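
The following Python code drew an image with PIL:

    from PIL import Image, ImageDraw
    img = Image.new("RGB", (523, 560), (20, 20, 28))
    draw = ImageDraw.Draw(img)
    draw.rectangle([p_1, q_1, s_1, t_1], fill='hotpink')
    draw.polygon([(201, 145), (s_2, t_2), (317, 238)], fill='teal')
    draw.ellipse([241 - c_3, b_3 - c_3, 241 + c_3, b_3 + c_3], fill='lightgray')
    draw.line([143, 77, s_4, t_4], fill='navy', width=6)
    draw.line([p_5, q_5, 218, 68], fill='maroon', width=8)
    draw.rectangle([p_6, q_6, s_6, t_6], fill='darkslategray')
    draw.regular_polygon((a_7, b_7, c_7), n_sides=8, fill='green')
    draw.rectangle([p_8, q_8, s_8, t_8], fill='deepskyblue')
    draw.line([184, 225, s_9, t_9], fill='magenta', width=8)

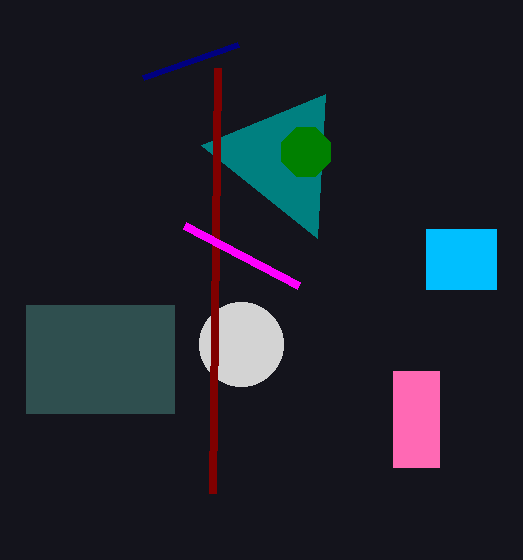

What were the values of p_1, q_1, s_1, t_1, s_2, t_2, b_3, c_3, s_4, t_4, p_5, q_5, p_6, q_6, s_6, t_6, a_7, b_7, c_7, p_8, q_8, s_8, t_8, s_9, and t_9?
p_1 = 393, q_1 = 371, s_1 = 439, t_1 = 467, s_2 = 325, t_2 = 94, b_3 = 344, c_3 = 42, s_4 = 238, t_4 = 44, p_5 = 213, q_5 = 493, p_6 = 26, q_6 = 305, s_6 = 174, t_6 = 413, a_7 = 306, b_7 = 152, c_7 = 26, p_8 = 426, q_8 = 229, s_8 = 496, t_8 = 289, s_9 = 298, t_9 = 285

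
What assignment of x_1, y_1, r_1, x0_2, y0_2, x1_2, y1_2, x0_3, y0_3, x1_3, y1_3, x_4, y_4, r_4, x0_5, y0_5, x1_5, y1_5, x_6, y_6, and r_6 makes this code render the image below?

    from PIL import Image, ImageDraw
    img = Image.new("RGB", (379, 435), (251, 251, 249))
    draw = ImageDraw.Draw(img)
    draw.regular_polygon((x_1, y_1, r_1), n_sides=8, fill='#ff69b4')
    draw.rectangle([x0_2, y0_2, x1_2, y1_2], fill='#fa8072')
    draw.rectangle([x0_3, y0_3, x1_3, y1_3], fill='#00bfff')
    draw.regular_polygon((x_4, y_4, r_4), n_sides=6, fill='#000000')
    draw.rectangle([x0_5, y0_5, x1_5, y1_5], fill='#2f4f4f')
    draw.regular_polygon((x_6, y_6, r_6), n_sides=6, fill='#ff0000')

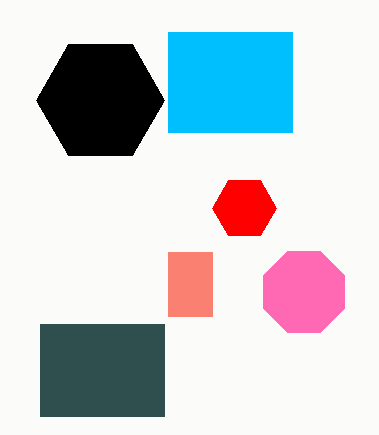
x_1 = 304; y_1 = 292; r_1 = 44; x0_2 = 168; y0_2 = 252; x1_2 = 212; y1_2 = 316; x0_3 = 168; y0_3 = 32; x1_3 = 292; y1_3 = 132; x_4 = 100; y_4 = 100; r_4 = 64; x0_5 = 40; y0_5 = 324; x1_5 = 164; y1_5 = 416; x_6 = 244; y_6 = 208; r_6 = 32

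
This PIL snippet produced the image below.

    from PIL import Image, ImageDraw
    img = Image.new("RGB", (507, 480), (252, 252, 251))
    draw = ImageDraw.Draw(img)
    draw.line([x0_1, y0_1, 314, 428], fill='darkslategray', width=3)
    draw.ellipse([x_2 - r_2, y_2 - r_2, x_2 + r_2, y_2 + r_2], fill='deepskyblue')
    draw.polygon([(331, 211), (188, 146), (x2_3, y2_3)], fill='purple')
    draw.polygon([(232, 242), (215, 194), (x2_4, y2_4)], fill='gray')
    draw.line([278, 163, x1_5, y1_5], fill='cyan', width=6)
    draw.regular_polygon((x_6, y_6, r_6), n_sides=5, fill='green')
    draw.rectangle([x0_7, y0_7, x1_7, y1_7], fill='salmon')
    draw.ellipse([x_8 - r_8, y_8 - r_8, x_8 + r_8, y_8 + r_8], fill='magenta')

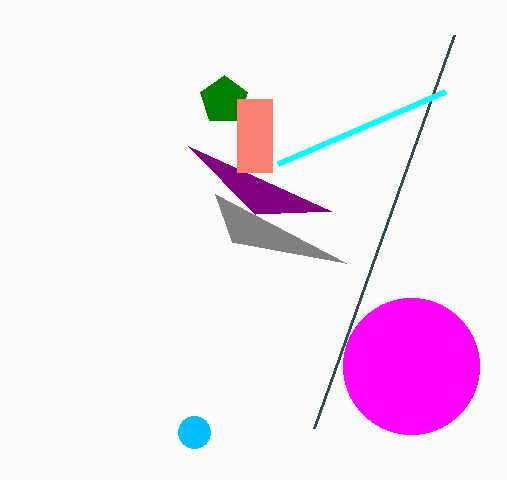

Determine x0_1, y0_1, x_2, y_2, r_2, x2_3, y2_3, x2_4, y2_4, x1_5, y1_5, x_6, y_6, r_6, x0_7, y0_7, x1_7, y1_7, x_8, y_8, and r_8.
x0_1 = 454
y0_1 = 35
x_2 = 194
y_2 = 432
r_2 = 16
x2_3 = 255
y2_3 = 214
x2_4 = 346
y2_4 = 263
x1_5 = 445
y1_5 = 91
x_6 = 224
y_6 = 100
r_6 = 25
x0_7 = 237
y0_7 = 99
x1_7 = 272
y1_7 = 172
x_8 = 411
y_8 = 366
r_8 = 68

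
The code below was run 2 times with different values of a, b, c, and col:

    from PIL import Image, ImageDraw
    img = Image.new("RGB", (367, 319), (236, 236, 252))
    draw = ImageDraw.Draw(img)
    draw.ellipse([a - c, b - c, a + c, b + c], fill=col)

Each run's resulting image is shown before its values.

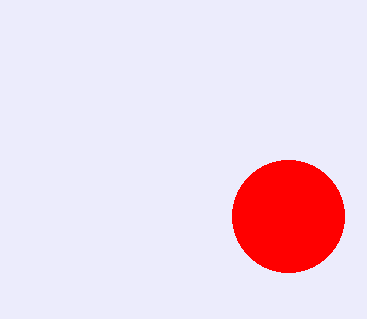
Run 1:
a = 288, b = 216, c = 56, col = 'red'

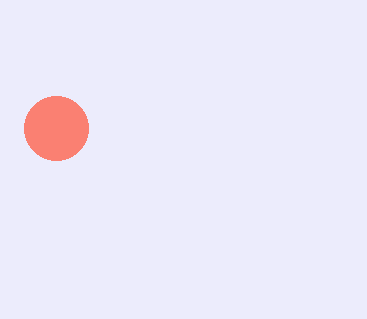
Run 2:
a = 56
b = 128
c = 32
col = 'salmon'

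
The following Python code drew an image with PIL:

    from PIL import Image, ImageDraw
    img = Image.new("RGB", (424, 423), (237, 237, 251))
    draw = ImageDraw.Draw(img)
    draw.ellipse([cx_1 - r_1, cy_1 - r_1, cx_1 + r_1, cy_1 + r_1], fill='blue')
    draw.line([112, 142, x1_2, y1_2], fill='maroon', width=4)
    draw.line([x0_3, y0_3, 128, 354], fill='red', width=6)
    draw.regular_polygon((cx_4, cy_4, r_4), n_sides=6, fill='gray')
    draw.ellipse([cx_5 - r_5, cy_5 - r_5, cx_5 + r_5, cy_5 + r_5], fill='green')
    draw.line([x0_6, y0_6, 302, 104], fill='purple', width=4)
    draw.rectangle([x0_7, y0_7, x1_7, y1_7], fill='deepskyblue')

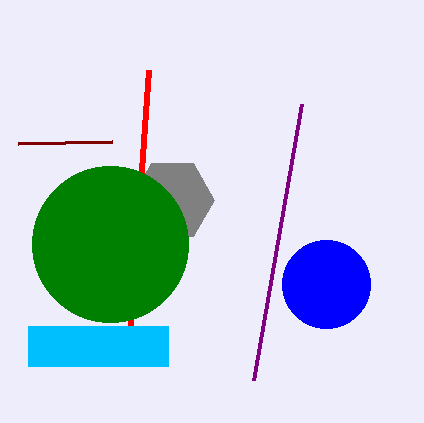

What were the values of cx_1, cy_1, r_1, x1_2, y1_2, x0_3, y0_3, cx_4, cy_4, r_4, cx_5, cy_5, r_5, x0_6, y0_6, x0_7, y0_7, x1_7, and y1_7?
cx_1 = 326; cy_1 = 284; r_1 = 44; x1_2 = 18; y1_2 = 144; x0_3 = 148; y0_3 = 70; cx_4 = 172; cy_4 = 200; r_4 = 42; cx_5 = 110; cy_5 = 244; r_5 = 78; x0_6 = 254; y0_6 = 380; x0_7 = 28; y0_7 = 326; x1_7 = 168; y1_7 = 366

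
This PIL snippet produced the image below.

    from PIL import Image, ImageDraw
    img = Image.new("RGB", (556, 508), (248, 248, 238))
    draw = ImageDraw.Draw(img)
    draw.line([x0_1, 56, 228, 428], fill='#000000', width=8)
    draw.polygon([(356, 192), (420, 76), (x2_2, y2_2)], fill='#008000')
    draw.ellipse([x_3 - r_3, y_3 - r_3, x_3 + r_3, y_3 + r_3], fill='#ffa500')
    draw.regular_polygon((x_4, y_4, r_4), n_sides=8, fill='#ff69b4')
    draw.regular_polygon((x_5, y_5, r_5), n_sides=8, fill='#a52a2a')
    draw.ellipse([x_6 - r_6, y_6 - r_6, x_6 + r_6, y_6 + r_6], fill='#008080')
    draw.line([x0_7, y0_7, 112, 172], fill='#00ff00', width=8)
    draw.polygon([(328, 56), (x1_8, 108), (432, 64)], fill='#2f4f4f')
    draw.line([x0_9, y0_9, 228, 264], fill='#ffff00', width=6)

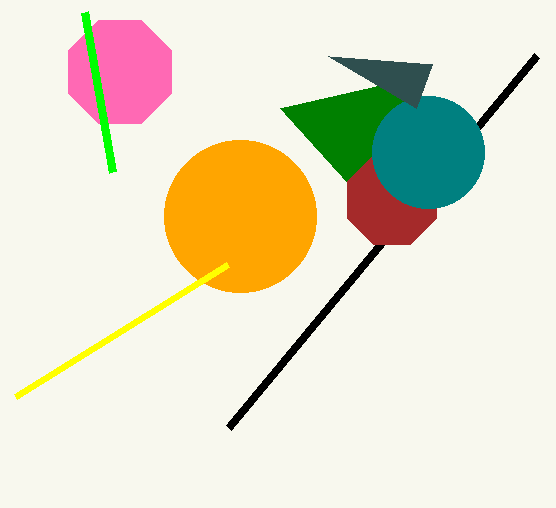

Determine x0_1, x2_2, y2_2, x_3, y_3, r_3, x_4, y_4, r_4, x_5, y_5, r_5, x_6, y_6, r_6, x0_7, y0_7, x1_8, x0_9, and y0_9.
x0_1 = 536; x2_2 = 280; y2_2 = 108; x_3 = 240; y_3 = 216; r_3 = 76; x_4 = 120; y_4 = 72; r_4 = 56; x_5 = 392; y_5 = 200; r_5 = 48; x_6 = 428; y_6 = 152; r_6 = 56; x0_7 = 84; y0_7 = 12; x1_8 = 416; x0_9 = 16; y0_9 = 396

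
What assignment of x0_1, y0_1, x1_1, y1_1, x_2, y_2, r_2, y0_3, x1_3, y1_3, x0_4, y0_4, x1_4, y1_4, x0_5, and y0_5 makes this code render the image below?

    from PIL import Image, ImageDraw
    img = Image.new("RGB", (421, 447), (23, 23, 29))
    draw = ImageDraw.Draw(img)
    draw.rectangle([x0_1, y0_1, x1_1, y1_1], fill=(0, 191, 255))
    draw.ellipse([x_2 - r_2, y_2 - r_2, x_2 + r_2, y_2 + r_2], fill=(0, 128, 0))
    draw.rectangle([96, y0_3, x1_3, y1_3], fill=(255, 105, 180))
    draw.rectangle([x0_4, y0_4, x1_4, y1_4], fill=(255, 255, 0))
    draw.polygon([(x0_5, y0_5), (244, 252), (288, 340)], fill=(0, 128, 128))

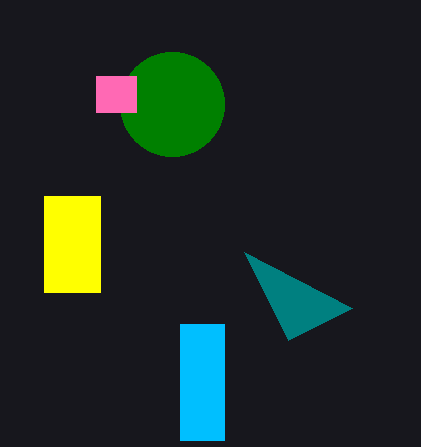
x0_1 = 180, y0_1 = 324, x1_1 = 224, y1_1 = 440, x_2 = 172, y_2 = 104, r_2 = 52, y0_3 = 76, x1_3 = 136, y1_3 = 112, x0_4 = 44, y0_4 = 196, x1_4 = 100, y1_4 = 292, x0_5 = 352, y0_5 = 308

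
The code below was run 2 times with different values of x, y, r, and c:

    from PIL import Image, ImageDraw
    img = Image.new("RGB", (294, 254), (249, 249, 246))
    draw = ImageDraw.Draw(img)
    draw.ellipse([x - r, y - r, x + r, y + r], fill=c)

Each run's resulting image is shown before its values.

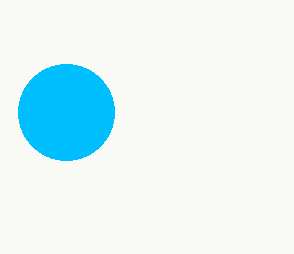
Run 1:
x = 66, y = 112, r = 48, c = 'deepskyblue'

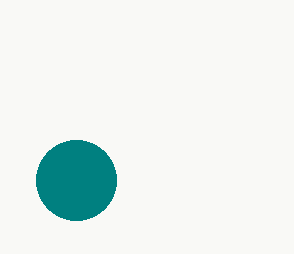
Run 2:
x = 76
y = 180
r = 40
c = 'teal'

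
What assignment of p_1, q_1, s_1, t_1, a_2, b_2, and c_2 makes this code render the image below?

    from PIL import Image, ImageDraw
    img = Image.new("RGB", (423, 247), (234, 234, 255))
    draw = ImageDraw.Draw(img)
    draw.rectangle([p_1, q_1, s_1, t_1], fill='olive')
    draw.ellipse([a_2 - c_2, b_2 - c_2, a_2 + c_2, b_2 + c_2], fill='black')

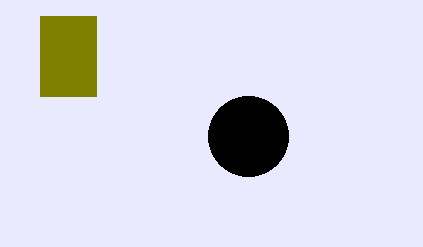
p_1 = 40; q_1 = 16; s_1 = 96; t_1 = 96; a_2 = 248; b_2 = 136; c_2 = 40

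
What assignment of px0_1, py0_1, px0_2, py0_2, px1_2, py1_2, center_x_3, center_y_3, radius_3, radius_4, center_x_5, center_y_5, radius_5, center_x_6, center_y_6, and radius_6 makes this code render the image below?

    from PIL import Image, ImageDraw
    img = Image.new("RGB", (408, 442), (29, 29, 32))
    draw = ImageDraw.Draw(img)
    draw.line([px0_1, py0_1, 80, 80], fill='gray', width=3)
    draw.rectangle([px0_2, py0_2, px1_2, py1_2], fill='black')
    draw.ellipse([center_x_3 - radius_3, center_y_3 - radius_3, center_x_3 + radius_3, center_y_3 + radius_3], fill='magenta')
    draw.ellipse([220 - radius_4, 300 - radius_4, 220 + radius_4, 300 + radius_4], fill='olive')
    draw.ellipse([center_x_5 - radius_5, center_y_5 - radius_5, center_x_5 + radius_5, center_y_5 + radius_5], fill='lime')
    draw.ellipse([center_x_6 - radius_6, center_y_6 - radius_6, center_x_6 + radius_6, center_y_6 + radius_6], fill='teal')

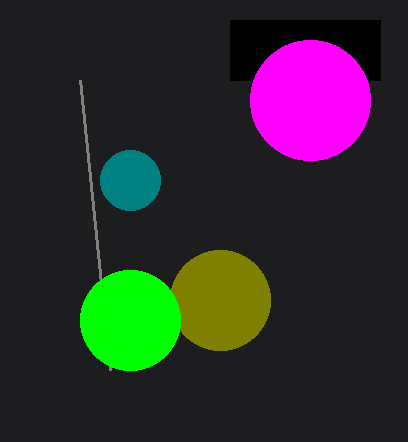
px0_1 = 110; py0_1 = 370; px0_2 = 230; py0_2 = 20; px1_2 = 380; py1_2 = 80; center_x_3 = 310; center_y_3 = 100; radius_3 = 60; radius_4 = 50; center_x_5 = 130; center_y_5 = 320; radius_5 = 50; center_x_6 = 130; center_y_6 = 180; radius_6 = 30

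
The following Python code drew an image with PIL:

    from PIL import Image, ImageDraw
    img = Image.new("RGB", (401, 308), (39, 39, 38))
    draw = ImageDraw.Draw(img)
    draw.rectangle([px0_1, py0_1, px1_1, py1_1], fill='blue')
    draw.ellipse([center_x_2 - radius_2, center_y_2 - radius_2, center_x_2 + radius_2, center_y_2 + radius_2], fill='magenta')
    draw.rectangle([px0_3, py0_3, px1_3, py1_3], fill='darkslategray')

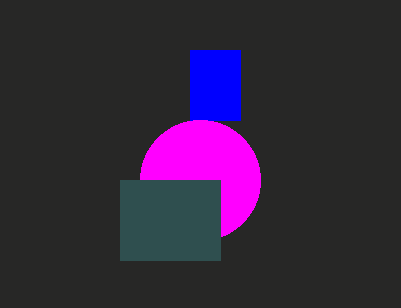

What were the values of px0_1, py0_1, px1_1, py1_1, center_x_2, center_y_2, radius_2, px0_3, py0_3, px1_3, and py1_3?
px0_1 = 190
py0_1 = 50
px1_1 = 240
py1_1 = 120
center_x_2 = 200
center_y_2 = 180
radius_2 = 60
px0_3 = 120
py0_3 = 180
px1_3 = 220
py1_3 = 260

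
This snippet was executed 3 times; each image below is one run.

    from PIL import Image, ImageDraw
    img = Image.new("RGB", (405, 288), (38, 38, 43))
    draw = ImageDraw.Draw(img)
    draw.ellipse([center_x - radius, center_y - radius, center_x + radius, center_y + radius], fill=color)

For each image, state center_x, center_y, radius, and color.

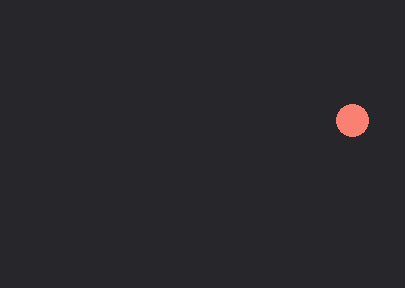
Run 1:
center_x = 352; center_y = 120; radius = 16; color = 'salmon'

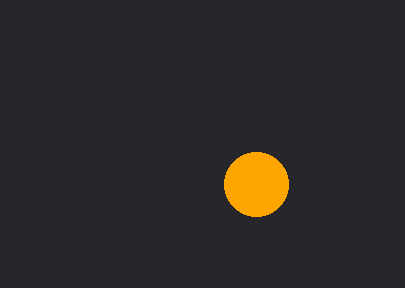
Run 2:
center_x = 256, center_y = 184, radius = 32, color = 'orange'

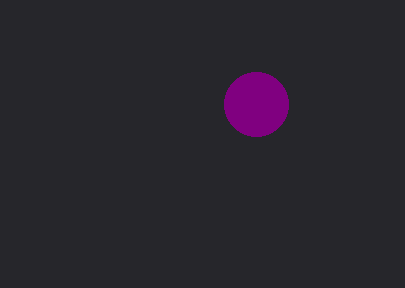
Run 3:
center_x = 256, center_y = 104, radius = 32, color = 'purple'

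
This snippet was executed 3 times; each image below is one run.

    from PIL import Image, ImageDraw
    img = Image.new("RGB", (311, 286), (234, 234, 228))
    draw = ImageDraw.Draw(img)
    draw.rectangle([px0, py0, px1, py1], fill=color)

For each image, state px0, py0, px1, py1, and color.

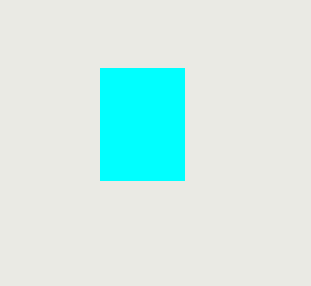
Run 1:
px0 = 100; py0 = 68; px1 = 184; py1 = 180; color = 'cyan'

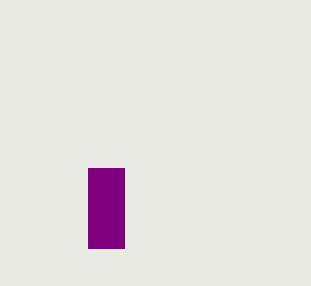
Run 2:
px0 = 88
py0 = 168
px1 = 124
py1 = 248
color = 'purple'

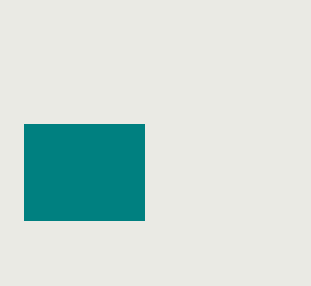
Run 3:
px0 = 24; py0 = 124; px1 = 144; py1 = 220; color = 'teal'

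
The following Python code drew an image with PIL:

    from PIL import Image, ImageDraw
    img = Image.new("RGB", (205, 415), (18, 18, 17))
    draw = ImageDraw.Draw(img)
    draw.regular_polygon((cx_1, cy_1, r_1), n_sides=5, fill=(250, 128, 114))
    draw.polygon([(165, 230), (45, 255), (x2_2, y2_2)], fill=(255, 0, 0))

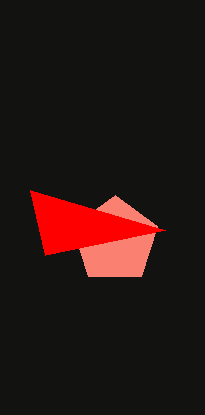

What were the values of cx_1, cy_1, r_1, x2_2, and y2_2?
cx_1 = 115, cy_1 = 240, r_1 = 45, x2_2 = 30, y2_2 = 190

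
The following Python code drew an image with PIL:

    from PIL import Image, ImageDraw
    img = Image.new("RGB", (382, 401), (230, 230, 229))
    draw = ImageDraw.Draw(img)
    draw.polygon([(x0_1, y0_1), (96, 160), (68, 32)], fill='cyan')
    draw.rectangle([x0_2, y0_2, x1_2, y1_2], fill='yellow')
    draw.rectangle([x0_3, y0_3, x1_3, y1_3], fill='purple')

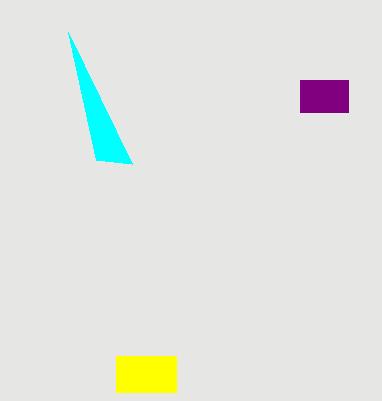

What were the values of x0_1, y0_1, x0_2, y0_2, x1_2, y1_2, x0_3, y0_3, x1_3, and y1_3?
x0_1 = 132, y0_1 = 164, x0_2 = 116, y0_2 = 356, x1_2 = 176, y1_2 = 392, x0_3 = 300, y0_3 = 80, x1_3 = 348, y1_3 = 112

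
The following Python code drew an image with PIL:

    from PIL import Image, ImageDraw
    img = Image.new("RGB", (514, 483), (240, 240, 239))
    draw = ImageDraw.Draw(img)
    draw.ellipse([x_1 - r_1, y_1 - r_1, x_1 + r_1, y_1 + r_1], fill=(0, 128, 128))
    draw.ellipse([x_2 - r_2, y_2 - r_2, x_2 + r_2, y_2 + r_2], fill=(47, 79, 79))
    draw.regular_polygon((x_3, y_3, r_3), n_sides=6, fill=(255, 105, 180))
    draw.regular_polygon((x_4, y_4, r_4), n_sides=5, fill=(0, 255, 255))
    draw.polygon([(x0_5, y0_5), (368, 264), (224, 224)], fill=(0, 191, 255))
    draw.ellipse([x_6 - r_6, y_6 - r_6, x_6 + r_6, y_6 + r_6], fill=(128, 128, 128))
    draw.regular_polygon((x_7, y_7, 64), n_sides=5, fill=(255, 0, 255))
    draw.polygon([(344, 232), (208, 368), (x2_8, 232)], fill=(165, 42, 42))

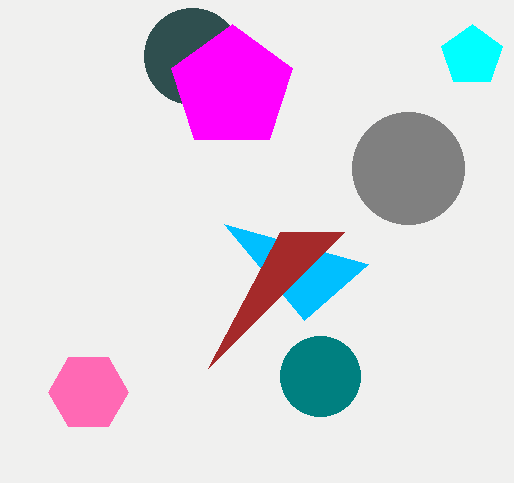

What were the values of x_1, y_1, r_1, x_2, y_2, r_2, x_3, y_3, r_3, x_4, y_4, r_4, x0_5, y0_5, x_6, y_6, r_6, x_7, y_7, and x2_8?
x_1 = 320
y_1 = 376
r_1 = 40
x_2 = 192
y_2 = 56
r_2 = 48
x_3 = 88
y_3 = 392
r_3 = 40
x_4 = 472
y_4 = 56
r_4 = 32
x0_5 = 304
y0_5 = 320
x_6 = 408
y_6 = 168
r_6 = 56
x_7 = 232
y_7 = 88
x2_8 = 280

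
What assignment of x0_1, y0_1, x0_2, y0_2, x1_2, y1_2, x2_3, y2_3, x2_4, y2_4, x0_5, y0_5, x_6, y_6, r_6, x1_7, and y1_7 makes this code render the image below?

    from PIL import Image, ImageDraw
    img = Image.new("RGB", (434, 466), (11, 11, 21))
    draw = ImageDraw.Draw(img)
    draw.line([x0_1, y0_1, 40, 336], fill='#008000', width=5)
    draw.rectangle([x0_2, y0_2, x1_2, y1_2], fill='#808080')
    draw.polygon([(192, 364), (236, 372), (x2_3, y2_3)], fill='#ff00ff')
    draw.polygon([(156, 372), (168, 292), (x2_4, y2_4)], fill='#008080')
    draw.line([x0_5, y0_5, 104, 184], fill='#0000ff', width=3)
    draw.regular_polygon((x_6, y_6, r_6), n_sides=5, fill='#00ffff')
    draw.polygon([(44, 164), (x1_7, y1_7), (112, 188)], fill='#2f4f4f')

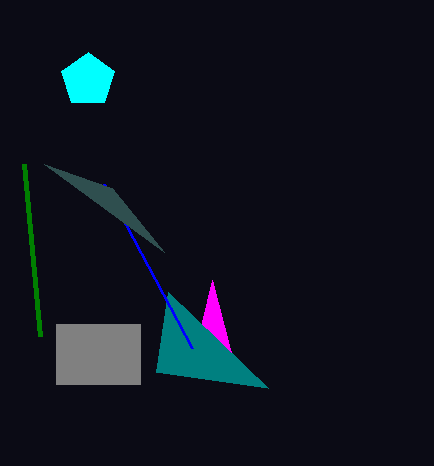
x0_1 = 24, y0_1 = 164, x0_2 = 56, y0_2 = 324, x1_2 = 140, y1_2 = 384, x2_3 = 212, y2_3 = 280, x2_4 = 268, y2_4 = 388, x0_5 = 192, y0_5 = 348, x_6 = 88, y_6 = 80, r_6 = 28, x1_7 = 164, y1_7 = 252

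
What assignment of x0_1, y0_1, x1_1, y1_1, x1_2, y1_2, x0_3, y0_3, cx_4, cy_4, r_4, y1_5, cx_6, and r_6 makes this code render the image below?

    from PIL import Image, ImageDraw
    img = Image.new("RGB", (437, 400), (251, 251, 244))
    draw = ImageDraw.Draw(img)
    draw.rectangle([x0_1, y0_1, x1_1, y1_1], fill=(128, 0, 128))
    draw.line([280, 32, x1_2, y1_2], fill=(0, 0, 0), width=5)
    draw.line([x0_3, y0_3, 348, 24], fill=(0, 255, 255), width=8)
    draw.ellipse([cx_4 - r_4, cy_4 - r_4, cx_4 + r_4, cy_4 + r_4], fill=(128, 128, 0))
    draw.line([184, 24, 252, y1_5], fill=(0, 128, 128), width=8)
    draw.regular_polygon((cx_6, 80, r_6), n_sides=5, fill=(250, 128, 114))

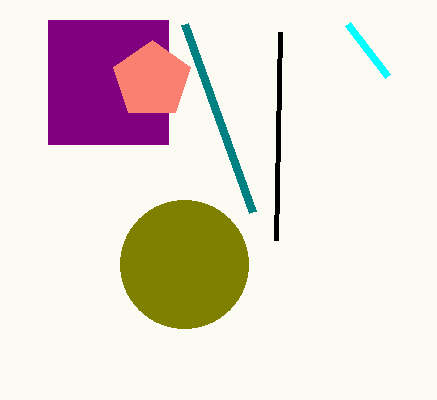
x0_1 = 48, y0_1 = 20, x1_1 = 168, y1_1 = 144, x1_2 = 276, y1_2 = 240, x0_3 = 388, y0_3 = 76, cx_4 = 184, cy_4 = 264, r_4 = 64, y1_5 = 212, cx_6 = 152, r_6 = 40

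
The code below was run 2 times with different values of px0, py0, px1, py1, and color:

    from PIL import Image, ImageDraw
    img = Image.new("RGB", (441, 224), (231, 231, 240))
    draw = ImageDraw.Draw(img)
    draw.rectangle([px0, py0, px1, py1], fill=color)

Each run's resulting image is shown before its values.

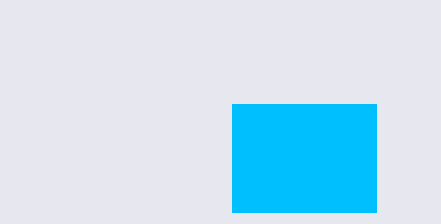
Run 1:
px0 = 232; py0 = 104; px1 = 376; py1 = 212; color = 'deepskyblue'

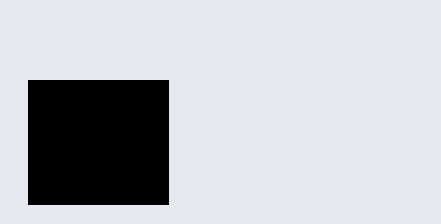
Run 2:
px0 = 28; py0 = 80; px1 = 168; py1 = 204; color = 'black'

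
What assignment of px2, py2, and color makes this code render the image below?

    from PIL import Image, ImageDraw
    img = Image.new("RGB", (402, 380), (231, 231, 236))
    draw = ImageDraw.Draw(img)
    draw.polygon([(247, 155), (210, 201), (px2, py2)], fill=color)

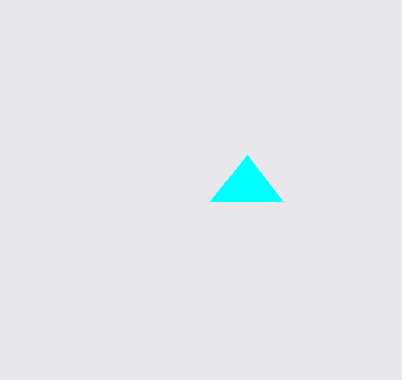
px2 = 283; py2 = 202; color = 'cyan'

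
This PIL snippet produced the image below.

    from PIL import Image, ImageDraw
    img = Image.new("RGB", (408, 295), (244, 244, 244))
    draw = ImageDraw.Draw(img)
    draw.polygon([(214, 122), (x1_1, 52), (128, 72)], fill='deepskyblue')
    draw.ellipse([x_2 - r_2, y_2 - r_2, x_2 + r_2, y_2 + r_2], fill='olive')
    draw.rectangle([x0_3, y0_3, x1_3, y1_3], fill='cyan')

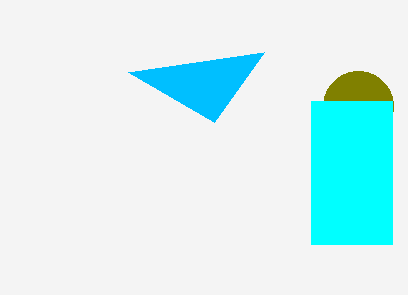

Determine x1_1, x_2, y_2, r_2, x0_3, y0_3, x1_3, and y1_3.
x1_1 = 264; x_2 = 358; y_2 = 106; r_2 = 35; x0_3 = 311; y0_3 = 101; x1_3 = 392; y1_3 = 244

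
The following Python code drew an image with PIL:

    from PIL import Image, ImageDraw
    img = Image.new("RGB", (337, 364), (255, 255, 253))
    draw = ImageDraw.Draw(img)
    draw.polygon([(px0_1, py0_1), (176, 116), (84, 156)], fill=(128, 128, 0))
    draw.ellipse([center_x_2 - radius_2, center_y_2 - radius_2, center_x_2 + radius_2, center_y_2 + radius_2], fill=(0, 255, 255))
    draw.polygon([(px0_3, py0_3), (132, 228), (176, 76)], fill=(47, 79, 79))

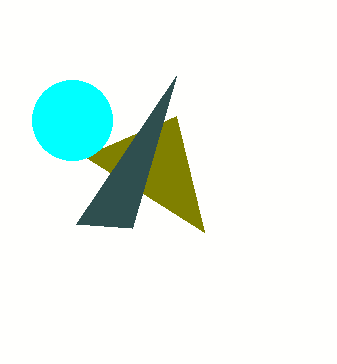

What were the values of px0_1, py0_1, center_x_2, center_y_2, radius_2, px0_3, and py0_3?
px0_1 = 204; py0_1 = 232; center_x_2 = 72; center_y_2 = 120; radius_2 = 40; px0_3 = 76; py0_3 = 224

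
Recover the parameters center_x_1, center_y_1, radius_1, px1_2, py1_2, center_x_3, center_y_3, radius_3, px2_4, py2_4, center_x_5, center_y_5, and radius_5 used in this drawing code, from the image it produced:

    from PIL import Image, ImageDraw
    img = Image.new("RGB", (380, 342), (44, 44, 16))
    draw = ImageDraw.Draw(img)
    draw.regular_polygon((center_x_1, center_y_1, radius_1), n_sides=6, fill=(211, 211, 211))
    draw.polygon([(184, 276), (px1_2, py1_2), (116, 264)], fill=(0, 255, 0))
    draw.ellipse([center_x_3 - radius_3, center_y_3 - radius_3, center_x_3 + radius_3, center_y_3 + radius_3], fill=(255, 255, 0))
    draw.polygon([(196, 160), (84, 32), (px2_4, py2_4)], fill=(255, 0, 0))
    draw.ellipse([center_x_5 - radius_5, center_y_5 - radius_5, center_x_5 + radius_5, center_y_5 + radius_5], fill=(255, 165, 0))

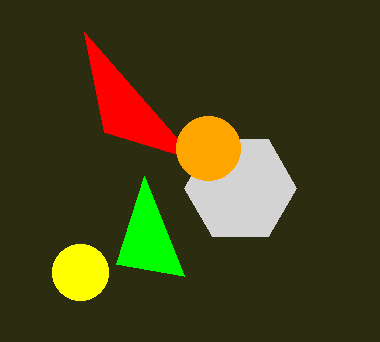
center_x_1 = 240, center_y_1 = 188, radius_1 = 56, px1_2 = 144, py1_2 = 176, center_x_3 = 80, center_y_3 = 272, radius_3 = 28, px2_4 = 104, py2_4 = 132, center_x_5 = 208, center_y_5 = 148, radius_5 = 32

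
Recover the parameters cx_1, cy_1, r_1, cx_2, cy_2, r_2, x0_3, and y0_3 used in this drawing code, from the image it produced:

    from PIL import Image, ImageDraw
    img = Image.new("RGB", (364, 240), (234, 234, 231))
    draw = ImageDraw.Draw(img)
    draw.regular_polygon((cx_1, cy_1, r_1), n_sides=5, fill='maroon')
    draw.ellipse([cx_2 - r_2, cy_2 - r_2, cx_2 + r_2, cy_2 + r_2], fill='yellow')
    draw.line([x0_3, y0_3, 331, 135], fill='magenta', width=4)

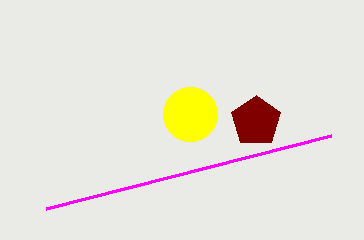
cx_1 = 256
cy_1 = 121
r_1 = 26
cx_2 = 190
cy_2 = 114
r_2 = 27
x0_3 = 46
y0_3 = 208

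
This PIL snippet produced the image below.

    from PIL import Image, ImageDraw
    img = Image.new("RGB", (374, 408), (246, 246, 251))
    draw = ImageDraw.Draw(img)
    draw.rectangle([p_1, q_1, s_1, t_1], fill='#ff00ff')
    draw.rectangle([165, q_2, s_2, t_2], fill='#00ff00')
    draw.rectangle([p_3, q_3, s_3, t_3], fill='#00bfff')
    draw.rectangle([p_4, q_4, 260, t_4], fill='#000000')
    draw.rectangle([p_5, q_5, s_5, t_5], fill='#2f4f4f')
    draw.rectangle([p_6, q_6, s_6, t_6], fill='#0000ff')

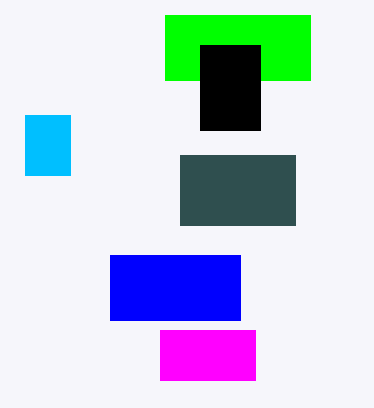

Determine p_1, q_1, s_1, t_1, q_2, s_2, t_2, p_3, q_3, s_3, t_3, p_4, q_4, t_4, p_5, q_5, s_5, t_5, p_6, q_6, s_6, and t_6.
p_1 = 160, q_1 = 330, s_1 = 255, t_1 = 380, q_2 = 15, s_2 = 310, t_2 = 80, p_3 = 25, q_3 = 115, s_3 = 70, t_3 = 175, p_4 = 200, q_4 = 45, t_4 = 130, p_5 = 180, q_5 = 155, s_5 = 295, t_5 = 225, p_6 = 110, q_6 = 255, s_6 = 240, t_6 = 320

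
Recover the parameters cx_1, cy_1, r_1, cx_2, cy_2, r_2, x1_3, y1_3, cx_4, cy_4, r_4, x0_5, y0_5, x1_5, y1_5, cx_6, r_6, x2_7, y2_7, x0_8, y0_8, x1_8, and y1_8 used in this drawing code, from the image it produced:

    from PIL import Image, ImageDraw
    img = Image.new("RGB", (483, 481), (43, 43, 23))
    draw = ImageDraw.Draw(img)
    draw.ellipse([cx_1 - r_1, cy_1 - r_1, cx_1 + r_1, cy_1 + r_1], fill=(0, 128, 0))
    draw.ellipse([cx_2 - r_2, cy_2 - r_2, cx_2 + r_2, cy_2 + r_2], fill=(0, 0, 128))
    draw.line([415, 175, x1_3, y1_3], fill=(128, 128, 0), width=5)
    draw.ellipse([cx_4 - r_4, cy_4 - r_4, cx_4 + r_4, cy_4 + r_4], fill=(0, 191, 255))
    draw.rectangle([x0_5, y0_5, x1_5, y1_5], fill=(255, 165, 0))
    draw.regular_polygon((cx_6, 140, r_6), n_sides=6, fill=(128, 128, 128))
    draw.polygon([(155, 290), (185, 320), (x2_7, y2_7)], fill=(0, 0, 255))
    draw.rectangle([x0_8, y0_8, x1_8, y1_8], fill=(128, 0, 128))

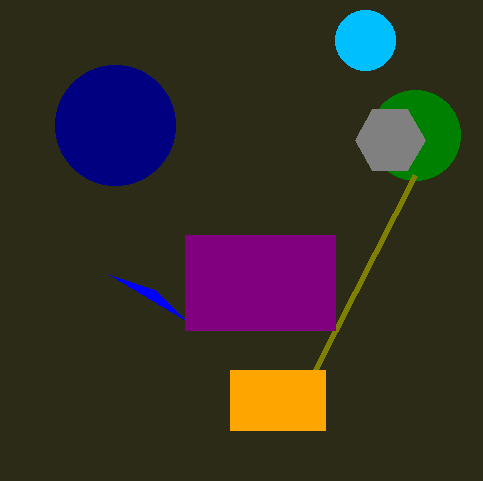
cx_1 = 415
cy_1 = 135
r_1 = 45
cx_2 = 115
cy_2 = 125
r_2 = 60
x1_3 = 315
y1_3 = 370
cx_4 = 365
cy_4 = 40
r_4 = 30
x0_5 = 230
y0_5 = 370
x1_5 = 325
y1_5 = 430
cx_6 = 390
r_6 = 35
x2_7 = 110
y2_7 = 275
x0_8 = 185
y0_8 = 235
x1_8 = 335
y1_8 = 330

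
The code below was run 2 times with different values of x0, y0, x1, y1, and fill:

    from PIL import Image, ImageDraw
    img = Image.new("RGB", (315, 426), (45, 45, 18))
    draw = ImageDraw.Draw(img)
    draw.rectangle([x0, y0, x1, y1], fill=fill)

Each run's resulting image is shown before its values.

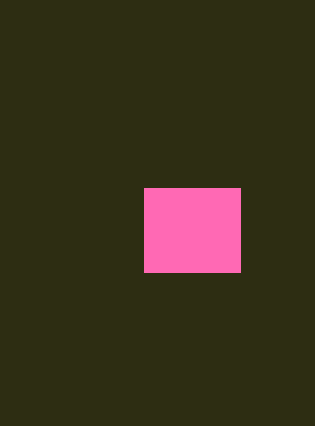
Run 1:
x0 = 144
y0 = 188
x1 = 240
y1 = 272
fill = 'hotpink'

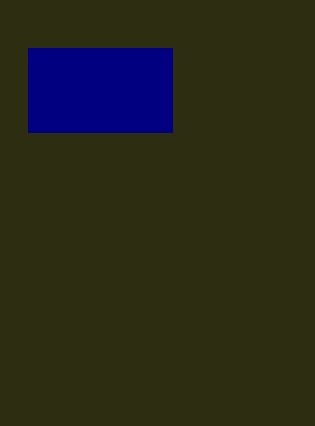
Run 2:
x0 = 28; y0 = 48; x1 = 172; y1 = 132; fill = 'navy'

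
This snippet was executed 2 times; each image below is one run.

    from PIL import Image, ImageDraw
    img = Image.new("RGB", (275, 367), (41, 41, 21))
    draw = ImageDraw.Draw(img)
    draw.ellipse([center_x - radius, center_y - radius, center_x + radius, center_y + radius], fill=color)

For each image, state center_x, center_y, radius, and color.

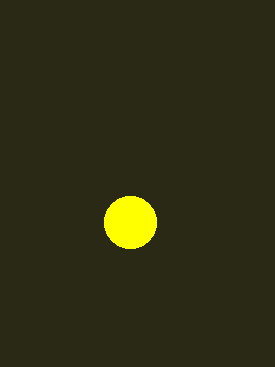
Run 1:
center_x = 130; center_y = 222; radius = 26; color = 'yellow'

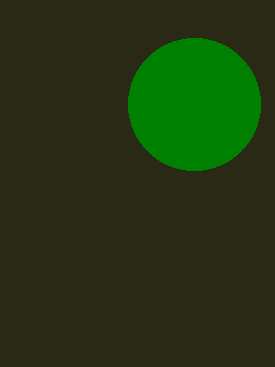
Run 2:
center_x = 194; center_y = 104; radius = 66; color = 'green'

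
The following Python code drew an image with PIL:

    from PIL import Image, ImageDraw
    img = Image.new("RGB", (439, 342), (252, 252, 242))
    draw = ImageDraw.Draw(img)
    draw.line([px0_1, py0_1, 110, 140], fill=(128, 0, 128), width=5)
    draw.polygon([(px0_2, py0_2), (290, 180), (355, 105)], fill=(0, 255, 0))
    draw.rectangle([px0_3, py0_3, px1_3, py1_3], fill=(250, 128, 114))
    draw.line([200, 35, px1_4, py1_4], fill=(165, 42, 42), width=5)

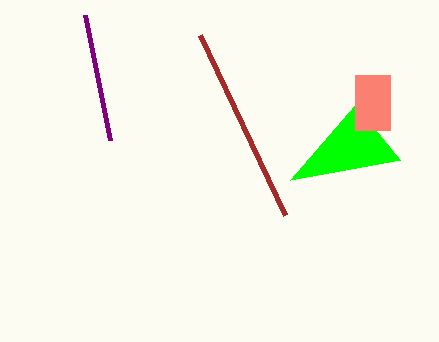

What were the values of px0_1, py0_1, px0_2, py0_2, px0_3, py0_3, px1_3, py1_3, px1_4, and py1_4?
px0_1 = 85, py0_1 = 15, px0_2 = 400, py0_2 = 160, px0_3 = 355, py0_3 = 75, px1_3 = 390, py1_3 = 130, px1_4 = 285, py1_4 = 215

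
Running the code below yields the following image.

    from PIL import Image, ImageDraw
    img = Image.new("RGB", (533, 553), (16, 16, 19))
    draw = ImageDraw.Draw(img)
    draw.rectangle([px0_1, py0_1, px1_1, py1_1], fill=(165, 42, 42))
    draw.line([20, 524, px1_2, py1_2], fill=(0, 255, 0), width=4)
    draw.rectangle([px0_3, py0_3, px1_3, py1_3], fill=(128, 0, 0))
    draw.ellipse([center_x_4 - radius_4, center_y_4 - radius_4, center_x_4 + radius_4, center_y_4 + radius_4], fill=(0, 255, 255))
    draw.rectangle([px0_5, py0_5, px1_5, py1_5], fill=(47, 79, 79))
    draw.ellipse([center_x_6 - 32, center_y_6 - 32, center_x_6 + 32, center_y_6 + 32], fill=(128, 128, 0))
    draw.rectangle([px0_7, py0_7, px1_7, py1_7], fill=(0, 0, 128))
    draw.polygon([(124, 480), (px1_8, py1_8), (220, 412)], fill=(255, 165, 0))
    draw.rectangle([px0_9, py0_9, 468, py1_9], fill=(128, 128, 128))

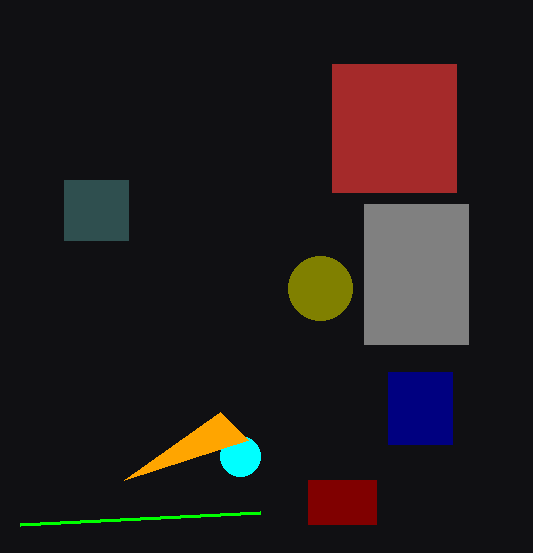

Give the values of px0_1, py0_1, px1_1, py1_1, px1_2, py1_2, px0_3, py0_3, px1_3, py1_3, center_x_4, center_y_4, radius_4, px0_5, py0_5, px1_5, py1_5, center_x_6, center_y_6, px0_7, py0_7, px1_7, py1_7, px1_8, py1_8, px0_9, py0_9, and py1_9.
px0_1 = 332, py0_1 = 64, px1_1 = 456, py1_1 = 192, px1_2 = 260, py1_2 = 512, px0_3 = 308, py0_3 = 480, px1_3 = 376, py1_3 = 524, center_x_4 = 240, center_y_4 = 456, radius_4 = 20, px0_5 = 64, py0_5 = 180, px1_5 = 128, py1_5 = 240, center_x_6 = 320, center_y_6 = 288, px0_7 = 388, py0_7 = 372, px1_7 = 452, py1_7 = 444, px1_8 = 248, py1_8 = 440, px0_9 = 364, py0_9 = 204, py1_9 = 344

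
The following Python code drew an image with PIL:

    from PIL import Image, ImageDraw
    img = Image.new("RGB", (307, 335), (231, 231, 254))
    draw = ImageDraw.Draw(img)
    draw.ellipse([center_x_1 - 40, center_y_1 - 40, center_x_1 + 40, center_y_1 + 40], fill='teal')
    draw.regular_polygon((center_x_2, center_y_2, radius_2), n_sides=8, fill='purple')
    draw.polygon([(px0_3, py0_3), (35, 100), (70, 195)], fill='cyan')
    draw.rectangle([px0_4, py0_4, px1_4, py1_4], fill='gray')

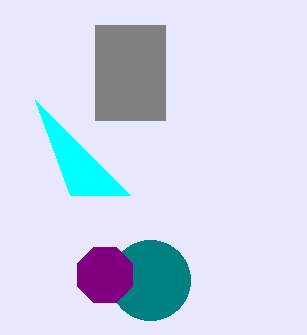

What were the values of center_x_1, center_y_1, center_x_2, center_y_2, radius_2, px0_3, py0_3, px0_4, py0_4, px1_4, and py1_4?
center_x_1 = 150
center_y_1 = 280
center_x_2 = 105
center_y_2 = 275
radius_2 = 30
px0_3 = 130
py0_3 = 195
px0_4 = 95
py0_4 = 25
px1_4 = 165
py1_4 = 120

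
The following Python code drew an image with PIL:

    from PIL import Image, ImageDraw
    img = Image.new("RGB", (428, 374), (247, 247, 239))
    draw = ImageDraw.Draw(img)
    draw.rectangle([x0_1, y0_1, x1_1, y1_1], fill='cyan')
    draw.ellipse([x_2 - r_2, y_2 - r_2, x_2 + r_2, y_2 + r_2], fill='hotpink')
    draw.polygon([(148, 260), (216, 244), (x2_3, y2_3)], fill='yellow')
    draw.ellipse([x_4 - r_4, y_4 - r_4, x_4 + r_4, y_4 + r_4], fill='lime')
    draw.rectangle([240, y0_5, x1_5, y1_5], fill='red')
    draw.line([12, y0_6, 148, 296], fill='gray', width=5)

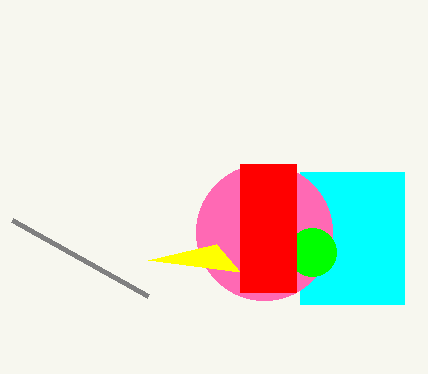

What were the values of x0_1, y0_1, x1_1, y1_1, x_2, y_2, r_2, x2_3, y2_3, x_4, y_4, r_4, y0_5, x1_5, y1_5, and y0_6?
x0_1 = 300
y0_1 = 172
x1_1 = 404
y1_1 = 304
x_2 = 264
y_2 = 232
r_2 = 68
x2_3 = 240
y2_3 = 272
x_4 = 312
y_4 = 252
r_4 = 24
y0_5 = 164
x1_5 = 296
y1_5 = 292
y0_6 = 220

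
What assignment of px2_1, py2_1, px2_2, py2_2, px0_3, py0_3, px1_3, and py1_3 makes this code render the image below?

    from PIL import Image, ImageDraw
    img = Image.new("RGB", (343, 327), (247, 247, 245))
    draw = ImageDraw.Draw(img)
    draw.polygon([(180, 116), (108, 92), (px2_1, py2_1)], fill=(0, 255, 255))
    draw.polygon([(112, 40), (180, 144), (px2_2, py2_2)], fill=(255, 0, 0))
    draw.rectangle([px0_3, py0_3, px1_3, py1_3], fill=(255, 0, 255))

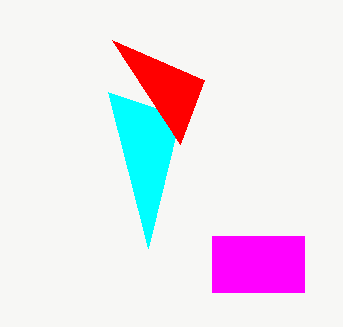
px2_1 = 148, py2_1 = 248, px2_2 = 204, py2_2 = 80, px0_3 = 212, py0_3 = 236, px1_3 = 304, py1_3 = 292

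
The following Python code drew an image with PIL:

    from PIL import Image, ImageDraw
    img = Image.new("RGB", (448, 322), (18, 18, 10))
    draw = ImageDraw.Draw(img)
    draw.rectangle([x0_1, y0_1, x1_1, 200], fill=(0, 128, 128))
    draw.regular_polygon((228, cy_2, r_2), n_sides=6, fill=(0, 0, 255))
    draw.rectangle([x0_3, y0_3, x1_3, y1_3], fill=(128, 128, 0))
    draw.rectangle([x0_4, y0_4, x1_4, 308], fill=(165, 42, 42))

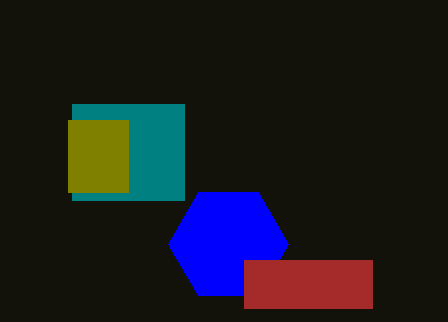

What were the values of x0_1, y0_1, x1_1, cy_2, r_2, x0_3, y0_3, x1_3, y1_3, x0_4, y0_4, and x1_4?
x0_1 = 72; y0_1 = 104; x1_1 = 184; cy_2 = 244; r_2 = 60; x0_3 = 68; y0_3 = 120; x1_3 = 128; y1_3 = 192; x0_4 = 244; y0_4 = 260; x1_4 = 372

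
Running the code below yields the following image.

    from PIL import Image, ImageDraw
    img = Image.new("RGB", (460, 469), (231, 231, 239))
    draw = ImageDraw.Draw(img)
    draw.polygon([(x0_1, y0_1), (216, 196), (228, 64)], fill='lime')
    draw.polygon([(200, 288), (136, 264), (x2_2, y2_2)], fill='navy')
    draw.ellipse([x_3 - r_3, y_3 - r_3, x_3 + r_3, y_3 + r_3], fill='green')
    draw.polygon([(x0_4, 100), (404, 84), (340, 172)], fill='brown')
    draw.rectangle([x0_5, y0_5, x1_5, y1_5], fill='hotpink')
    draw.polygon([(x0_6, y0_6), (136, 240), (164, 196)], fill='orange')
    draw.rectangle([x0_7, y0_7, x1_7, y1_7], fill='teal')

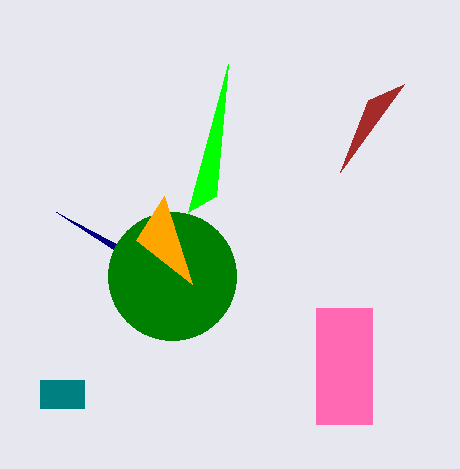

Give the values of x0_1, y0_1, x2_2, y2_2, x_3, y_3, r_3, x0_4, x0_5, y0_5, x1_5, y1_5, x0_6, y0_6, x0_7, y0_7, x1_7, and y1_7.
x0_1 = 188; y0_1 = 212; x2_2 = 56; y2_2 = 212; x_3 = 172; y_3 = 276; r_3 = 64; x0_4 = 368; x0_5 = 316; y0_5 = 308; x1_5 = 372; y1_5 = 424; x0_6 = 192; y0_6 = 284; x0_7 = 40; y0_7 = 380; x1_7 = 84; y1_7 = 408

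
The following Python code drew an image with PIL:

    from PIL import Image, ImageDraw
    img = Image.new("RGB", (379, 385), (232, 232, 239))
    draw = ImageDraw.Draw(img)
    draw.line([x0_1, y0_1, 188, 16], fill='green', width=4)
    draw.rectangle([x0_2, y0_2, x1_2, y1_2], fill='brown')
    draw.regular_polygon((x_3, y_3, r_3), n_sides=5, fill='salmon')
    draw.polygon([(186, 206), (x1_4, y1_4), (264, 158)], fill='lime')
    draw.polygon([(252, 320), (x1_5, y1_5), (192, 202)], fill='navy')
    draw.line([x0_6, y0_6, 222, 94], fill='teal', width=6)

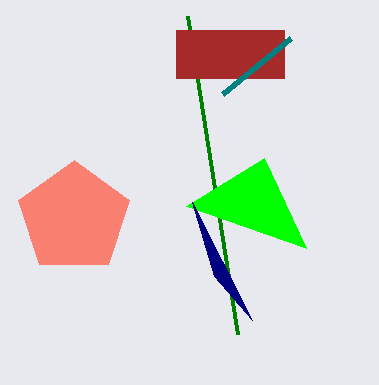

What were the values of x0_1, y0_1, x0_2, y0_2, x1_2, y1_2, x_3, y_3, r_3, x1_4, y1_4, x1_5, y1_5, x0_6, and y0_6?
x0_1 = 238, y0_1 = 334, x0_2 = 176, y0_2 = 30, x1_2 = 284, y1_2 = 78, x_3 = 74, y_3 = 218, r_3 = 58, x1_4 = 306, y1_4 = 248, x1_5 = 214, y1_5 = 276, x0_6 = 290, y0_6 = 38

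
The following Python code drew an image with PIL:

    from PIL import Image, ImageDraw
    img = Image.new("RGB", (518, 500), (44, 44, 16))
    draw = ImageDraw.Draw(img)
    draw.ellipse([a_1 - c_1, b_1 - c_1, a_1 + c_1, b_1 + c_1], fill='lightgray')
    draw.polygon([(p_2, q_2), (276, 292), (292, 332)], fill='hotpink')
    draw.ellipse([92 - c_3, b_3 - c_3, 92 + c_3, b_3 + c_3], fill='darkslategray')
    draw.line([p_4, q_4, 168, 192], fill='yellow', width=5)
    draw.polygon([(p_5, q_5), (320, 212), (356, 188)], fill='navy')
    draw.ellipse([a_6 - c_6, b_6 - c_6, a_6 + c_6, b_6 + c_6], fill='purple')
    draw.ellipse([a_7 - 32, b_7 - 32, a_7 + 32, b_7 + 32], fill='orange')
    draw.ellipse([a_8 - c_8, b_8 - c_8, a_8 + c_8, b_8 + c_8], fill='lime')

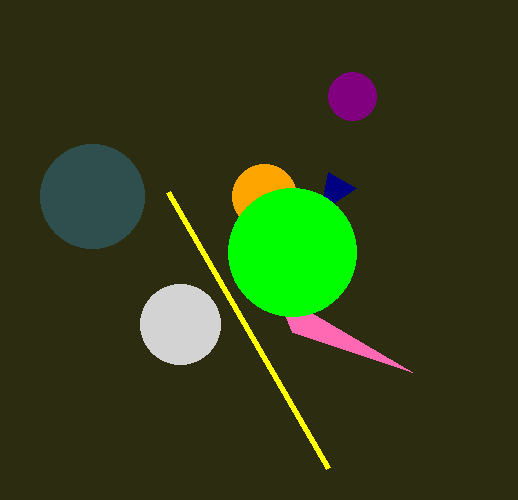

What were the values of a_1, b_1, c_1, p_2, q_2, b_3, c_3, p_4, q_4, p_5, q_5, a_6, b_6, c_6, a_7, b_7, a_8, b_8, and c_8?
a_1 = 180, b_1 = 324, c_1 = 40, p_2 = 412, q_2 = 372, b_3 = 196, c_3 = 52, p_4 = 328, q_4 = 468, p_5 = 328, q_5 = 172, a_6 = 352, b_6 = 96, c_6 = 24, a_7 = 264, b_7 = 196, a_8 = 292, b_8 = 252, c_8 = 64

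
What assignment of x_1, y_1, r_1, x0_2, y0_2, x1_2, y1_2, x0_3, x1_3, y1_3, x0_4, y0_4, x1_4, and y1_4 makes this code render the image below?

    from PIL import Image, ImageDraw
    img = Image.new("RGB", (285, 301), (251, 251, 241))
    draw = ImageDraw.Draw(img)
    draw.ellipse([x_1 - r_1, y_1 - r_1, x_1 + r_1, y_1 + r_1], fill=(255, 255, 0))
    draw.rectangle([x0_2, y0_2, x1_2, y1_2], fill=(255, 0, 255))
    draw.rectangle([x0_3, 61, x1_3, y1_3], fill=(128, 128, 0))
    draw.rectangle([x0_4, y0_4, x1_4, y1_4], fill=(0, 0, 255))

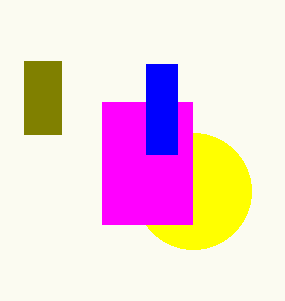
x_1 = 193; y_1 = 191; r_1 = 58; x0_2 = 102; y0_2 = 102; x1_2 = 192; y1_2 = 224; x0_3 = 24; x1_3 = 61; y1_3 = 134; x0_4 = 146; y0_4 = 64; x1_4 = 177; y1_4 = 154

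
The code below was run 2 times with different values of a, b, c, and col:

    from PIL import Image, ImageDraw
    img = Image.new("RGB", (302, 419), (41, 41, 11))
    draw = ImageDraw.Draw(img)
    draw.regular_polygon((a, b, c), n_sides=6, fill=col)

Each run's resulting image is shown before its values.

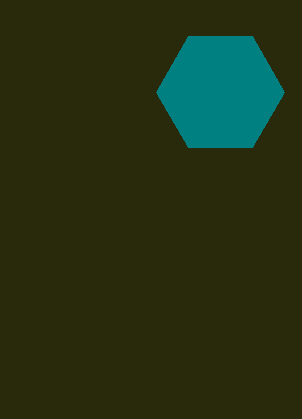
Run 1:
a = 220; b = 92; c = 64; col = 'teal'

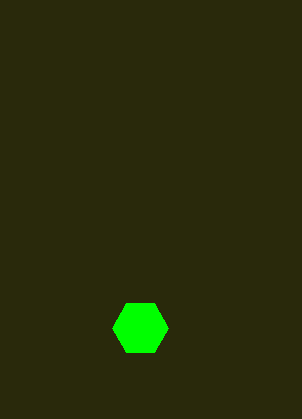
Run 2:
a = 140, b = 328, c = 28, col = 'lime'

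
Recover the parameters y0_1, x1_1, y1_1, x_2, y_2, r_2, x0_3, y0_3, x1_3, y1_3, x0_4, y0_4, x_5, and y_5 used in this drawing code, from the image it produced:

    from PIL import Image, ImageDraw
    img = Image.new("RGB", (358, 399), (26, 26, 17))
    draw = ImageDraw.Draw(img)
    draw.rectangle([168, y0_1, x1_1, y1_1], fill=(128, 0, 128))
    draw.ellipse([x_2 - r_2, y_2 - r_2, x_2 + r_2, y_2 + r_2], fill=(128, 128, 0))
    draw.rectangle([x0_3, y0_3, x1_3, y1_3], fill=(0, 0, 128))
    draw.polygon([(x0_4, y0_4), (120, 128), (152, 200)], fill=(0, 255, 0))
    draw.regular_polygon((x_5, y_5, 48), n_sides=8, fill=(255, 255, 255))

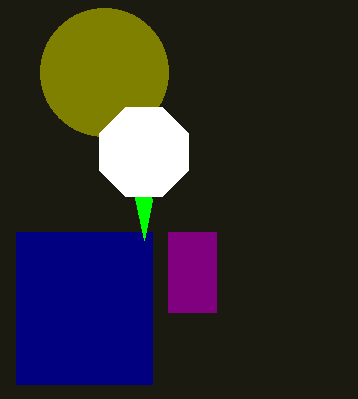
y0_1 = 232, x1_1 = 216, y1_1 = 312, x_2 = 104, y_2 = 72, r_2 = 64, x0_3 = 16, y0_3 = 232, x1_3 = 152, y1_3 = 384, x0_4 = 144, y0_4 = 240, x_5 = 144, y_5 = 152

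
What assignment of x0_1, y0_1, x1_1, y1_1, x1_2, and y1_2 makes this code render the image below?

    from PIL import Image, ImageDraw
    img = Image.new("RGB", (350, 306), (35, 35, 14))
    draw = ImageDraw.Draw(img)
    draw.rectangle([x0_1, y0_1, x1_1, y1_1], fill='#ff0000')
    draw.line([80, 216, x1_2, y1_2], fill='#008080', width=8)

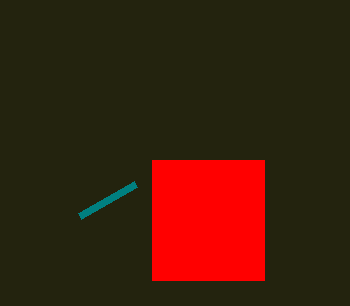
x0_1 = 152; y0_1 = 160; x1_1 = 264; y1_1 = 280; x1_2 = 136; y1_2 = 184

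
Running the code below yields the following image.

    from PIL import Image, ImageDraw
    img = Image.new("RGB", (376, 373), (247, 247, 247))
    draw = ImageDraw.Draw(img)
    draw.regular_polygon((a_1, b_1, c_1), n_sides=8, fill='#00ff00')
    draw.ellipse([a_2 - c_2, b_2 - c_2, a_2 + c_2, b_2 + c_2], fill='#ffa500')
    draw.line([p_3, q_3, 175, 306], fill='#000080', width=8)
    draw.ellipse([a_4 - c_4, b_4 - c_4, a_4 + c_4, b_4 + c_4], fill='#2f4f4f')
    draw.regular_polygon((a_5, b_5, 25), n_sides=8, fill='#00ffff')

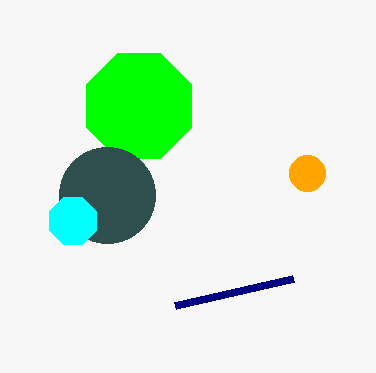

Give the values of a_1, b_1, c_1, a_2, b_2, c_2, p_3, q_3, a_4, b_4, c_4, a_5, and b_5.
a_1 = 139, b_1 = 106, c_1 = 57, a_2 = 307, b_2 = 173, c_2 = 18, p_3 = 293, q_3 = 279, a_4 = 107, b_4 = 195, c_4 = 48, a_5 = 73, b_5 = 221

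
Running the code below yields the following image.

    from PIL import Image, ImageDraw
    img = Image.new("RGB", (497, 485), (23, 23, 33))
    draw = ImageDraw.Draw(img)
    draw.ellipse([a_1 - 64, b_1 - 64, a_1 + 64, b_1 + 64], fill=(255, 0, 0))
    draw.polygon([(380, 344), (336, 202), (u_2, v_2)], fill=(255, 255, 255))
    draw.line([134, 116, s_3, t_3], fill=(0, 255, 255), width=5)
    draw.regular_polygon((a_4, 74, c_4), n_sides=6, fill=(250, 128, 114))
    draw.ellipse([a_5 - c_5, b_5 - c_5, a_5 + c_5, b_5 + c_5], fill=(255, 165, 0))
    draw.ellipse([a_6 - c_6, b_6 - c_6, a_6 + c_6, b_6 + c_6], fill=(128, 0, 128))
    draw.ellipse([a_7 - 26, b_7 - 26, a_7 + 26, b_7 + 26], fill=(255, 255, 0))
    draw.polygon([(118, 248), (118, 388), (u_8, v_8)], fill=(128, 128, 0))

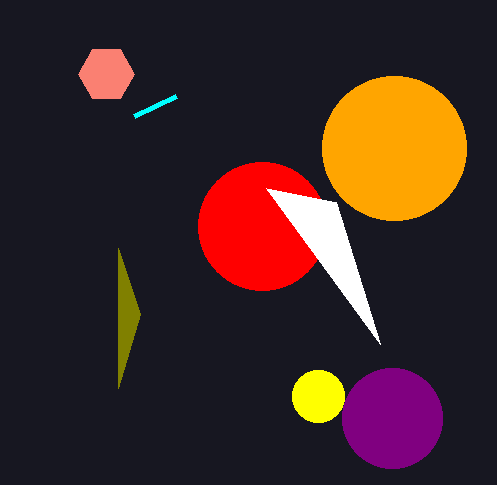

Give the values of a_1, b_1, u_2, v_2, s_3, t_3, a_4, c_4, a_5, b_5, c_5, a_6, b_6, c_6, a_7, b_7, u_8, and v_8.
a_1 = 262; b_1 = 226; u_2 = 266; v_2 = 188; s_3 = 176; t_3 = 96; a_4 = 106; c_4 = 28; a_5 = 394; b_5 = 148; c_5 = 72; a_6 = 392; b_6 = 418; c_6 = 50; a_7 = 318; b_7 = 396; u_8 = 140; v_8 = 314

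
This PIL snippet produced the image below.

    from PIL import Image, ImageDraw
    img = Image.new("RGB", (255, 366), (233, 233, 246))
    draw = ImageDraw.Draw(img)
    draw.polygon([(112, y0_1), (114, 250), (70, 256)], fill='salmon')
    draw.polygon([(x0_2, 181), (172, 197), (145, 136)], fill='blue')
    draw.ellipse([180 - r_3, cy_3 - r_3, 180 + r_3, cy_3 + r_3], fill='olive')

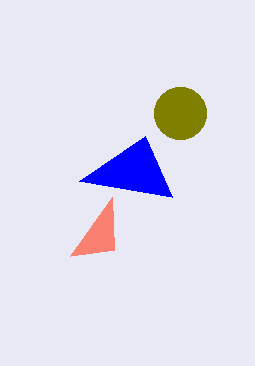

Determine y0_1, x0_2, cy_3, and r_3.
y0_1 = 197; x0_2 = 79; cy_3 = 113; r_3 = 26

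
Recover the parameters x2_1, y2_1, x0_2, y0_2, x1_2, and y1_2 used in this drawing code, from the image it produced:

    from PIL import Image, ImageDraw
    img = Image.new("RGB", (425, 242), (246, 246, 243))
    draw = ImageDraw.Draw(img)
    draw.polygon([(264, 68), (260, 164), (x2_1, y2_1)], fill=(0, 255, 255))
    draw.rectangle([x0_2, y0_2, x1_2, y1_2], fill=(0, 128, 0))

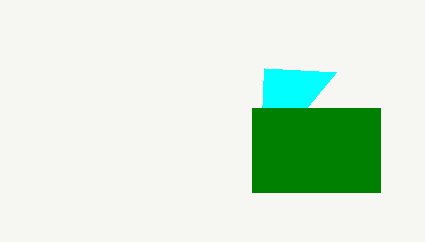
x2_1 = 336; y2_1 = 72; x0_2 = 252; y0_2 = 108; x1_2 = 380; y1_2 = 192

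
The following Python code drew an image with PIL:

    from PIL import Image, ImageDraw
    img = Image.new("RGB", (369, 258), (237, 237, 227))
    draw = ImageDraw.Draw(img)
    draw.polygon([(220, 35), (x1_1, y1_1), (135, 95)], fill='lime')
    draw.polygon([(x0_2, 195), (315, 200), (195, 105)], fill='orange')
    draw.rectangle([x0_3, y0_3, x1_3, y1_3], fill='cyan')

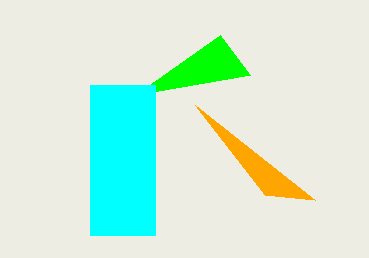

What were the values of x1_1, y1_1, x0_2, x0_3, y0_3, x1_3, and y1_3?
x1_1 = 250, y1_1 = 75, x0_2 = 265, x0_3 = 90, y0_3 = 85, x1_3 = 155, y1_3 = 235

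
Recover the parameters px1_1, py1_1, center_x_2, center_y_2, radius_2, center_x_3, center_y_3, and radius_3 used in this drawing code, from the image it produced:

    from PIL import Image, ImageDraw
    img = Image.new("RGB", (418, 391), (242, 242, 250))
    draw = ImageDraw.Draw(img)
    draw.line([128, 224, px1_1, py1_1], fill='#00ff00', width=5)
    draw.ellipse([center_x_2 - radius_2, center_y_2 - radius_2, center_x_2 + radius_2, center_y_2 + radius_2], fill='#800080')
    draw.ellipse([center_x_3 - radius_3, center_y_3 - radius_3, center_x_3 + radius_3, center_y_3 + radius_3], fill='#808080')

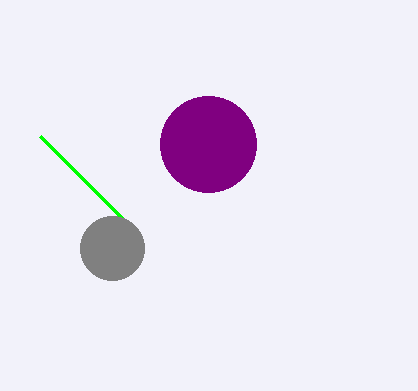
px1_1 = 40; py1_1 = 136; center_x_2 = 208; center_y_2 = 144; radius_2 = 48; center_x_3 = 112; center_y_3 = 248; radius_3 = 32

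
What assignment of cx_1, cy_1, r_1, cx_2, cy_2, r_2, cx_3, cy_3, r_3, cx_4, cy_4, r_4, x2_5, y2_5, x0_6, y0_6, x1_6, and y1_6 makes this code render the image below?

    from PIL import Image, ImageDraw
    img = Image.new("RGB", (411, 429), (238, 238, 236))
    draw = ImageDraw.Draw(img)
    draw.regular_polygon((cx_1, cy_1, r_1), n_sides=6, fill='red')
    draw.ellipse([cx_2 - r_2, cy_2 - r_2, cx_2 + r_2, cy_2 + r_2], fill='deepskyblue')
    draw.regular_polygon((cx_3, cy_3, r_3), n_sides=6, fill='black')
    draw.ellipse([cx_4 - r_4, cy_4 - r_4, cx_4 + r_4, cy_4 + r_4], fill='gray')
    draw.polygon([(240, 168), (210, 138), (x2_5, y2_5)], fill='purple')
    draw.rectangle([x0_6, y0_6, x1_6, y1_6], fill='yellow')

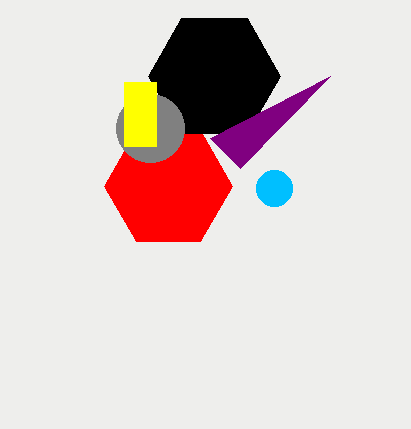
cx_1 = 168
cy_1 = 186
r_1 = 64
cx_2 = 274
cy_2 = 188
r_2 = 18
cx_3 = 214
cy_3 = 76
r_3 = 66
cx_4 = 150
cy_4 = 128
r_4 = 34
x2_5 = 330
y2_5 = 76
x0_6 = 124
y0_6 = 82
x1_6 = 156
y1_6 = 146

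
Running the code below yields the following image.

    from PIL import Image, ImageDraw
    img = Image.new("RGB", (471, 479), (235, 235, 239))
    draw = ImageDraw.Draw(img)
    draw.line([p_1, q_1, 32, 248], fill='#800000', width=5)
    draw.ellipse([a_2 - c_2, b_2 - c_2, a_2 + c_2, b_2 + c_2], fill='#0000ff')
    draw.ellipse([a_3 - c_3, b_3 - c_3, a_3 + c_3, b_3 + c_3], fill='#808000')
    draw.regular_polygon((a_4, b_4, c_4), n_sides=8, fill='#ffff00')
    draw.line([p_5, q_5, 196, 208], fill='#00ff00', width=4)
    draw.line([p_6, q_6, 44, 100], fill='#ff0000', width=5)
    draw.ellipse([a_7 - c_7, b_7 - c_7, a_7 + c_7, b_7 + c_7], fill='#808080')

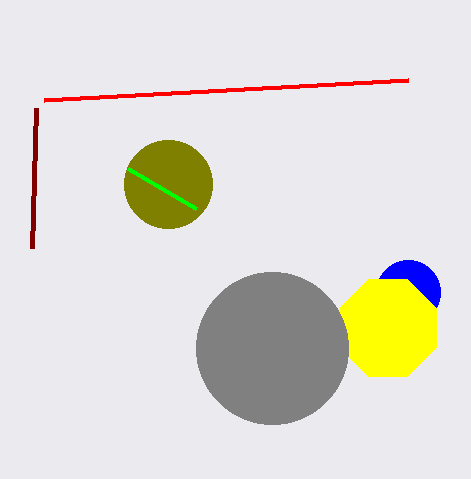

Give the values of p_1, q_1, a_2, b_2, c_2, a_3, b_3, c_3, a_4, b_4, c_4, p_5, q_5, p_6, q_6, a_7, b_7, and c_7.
p_1 = 36; q_1 = 108; a_2 = 408; b_2 = 292; c_2 = 32; a_3 = 168; b_3 = 184; c_3 = 44; a_4 = 388; b_4 = 328; c_4 = 52; p_5 = 128; q_5 = 168; p_6 = 408; q_6 = 80; a_7 = 272; b_7 = 348; c_7 = 76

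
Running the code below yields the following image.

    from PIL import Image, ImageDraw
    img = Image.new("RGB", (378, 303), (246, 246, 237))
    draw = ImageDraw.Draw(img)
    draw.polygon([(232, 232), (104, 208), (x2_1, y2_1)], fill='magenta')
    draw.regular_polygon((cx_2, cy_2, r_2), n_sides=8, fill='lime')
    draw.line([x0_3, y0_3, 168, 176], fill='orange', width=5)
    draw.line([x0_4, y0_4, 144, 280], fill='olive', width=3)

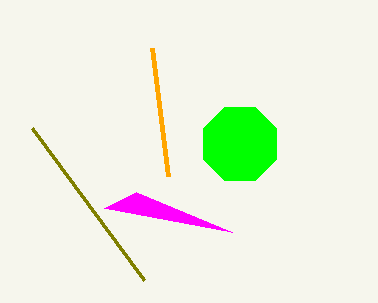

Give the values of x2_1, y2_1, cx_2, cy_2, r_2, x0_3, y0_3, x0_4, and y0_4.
x2_1 = 136; y2_1 = 192; cx_2 = 240; cy_2 = 144; r_2 = 40; x0_3 = 152; y0_3 = 48; x0_4 = 32; y0_4 = 128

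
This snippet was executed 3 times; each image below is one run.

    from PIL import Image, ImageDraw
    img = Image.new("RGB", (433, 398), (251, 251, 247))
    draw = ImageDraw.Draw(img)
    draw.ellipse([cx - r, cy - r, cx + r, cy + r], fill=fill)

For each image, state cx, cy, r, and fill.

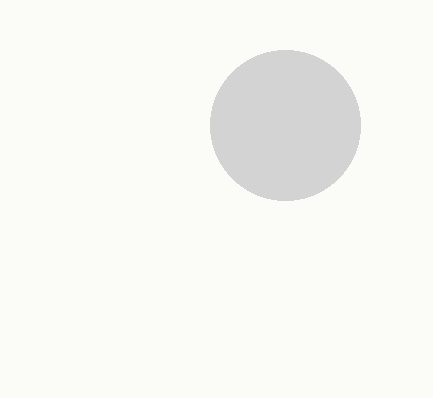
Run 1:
cx = 285; cy = 125; r = 75; fill = 'lightgray'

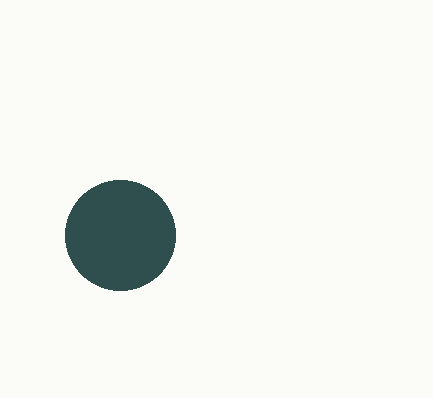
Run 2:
cx = 120; cy = 235; r = 55; fill = 'darkslategray'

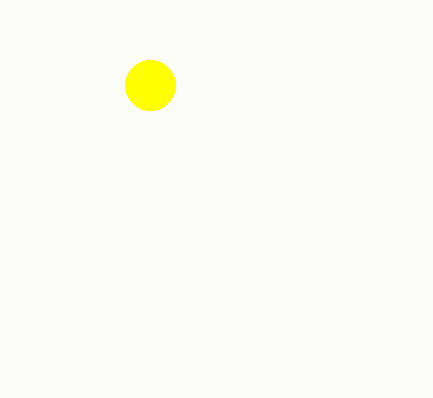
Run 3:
cx = 150, cy = 85, r = 25, fill = 'yellow'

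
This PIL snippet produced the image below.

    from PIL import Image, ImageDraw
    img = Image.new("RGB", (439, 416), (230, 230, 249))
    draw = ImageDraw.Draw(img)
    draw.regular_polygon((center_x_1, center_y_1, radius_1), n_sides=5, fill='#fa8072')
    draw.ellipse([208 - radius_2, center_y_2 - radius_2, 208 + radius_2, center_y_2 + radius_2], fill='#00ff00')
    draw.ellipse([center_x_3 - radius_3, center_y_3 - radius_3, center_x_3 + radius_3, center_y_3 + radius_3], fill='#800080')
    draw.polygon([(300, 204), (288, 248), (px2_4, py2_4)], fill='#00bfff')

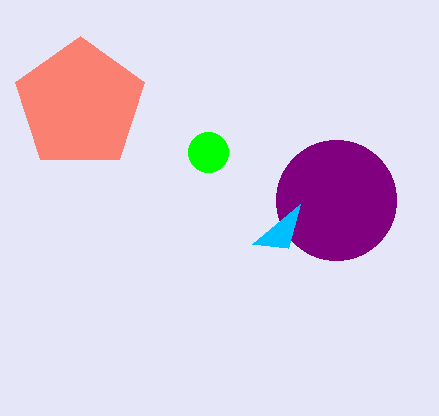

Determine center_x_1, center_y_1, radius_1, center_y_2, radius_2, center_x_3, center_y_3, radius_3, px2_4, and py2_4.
center_x_1 = 80; center_y_1 = 104; radius_1 = 68; center_y_2 = 152; radius_2 = 20; center_x_3 = 336; center_y_3 = 200; radius_3 = 60; px2_4 = 252; py2_4 = 244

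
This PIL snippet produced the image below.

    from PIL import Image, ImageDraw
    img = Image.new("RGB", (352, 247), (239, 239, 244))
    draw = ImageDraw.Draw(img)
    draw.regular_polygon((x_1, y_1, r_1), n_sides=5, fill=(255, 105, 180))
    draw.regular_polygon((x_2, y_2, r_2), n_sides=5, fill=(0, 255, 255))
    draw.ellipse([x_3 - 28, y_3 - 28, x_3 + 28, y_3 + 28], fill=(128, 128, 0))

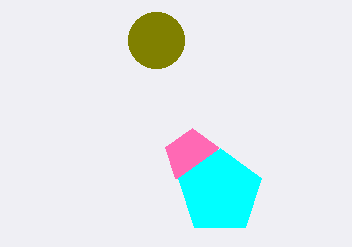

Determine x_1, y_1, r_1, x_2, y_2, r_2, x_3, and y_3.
x_1 = 192; y_1 = 156; r_1 = 28; x_2 = 220; y_2 = 192; r_2 = 44; x_3 = 156; y_3 = 40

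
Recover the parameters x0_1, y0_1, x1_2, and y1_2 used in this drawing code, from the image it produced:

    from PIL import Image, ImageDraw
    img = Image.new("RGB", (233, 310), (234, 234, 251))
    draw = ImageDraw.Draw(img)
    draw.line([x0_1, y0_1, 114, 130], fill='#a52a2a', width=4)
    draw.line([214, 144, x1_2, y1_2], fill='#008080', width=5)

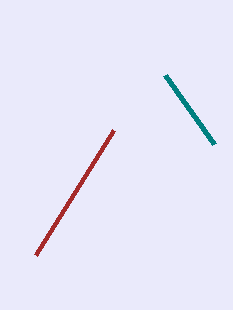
x0_1 = 36; y0_1 = 255; x1_2 = 165; y1_2 = 75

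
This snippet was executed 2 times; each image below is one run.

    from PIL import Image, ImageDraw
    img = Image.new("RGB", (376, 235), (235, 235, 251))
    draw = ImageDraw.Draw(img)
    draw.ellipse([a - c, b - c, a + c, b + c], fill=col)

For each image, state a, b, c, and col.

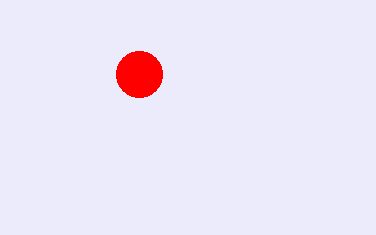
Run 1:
a = 139, b = 74, c = 23, col = 'red'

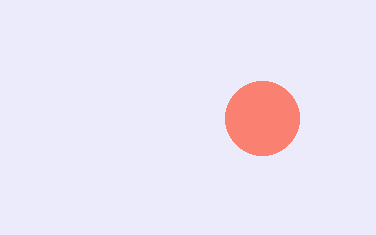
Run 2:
a = 262; b = 118; c = 37; col = 'salmon'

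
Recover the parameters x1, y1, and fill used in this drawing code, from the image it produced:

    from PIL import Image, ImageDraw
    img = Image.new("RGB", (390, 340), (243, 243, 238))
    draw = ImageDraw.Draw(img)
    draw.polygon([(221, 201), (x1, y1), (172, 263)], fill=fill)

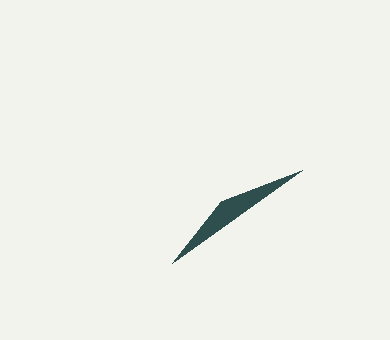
x1 = 302
y1 = 170
fill = 'darkslategray'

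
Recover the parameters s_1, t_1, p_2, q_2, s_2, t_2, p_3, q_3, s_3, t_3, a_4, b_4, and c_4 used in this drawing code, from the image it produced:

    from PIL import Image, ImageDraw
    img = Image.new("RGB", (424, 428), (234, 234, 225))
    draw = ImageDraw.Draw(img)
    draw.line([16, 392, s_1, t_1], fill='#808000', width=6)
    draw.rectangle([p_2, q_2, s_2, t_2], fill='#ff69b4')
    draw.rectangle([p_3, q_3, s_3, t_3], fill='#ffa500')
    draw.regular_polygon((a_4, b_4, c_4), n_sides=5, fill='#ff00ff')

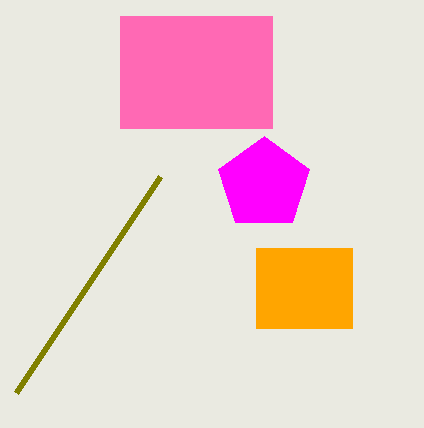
s_1 = 160
t_1 = 176
p_2 = 120
q_2 = 16
s_2 = 272
t_2 = 128
p_3 = 256
q_3 = 248
s_3 = 352
t_3 = 328
a_4 = 264
b_4 = 184
c_4 = 48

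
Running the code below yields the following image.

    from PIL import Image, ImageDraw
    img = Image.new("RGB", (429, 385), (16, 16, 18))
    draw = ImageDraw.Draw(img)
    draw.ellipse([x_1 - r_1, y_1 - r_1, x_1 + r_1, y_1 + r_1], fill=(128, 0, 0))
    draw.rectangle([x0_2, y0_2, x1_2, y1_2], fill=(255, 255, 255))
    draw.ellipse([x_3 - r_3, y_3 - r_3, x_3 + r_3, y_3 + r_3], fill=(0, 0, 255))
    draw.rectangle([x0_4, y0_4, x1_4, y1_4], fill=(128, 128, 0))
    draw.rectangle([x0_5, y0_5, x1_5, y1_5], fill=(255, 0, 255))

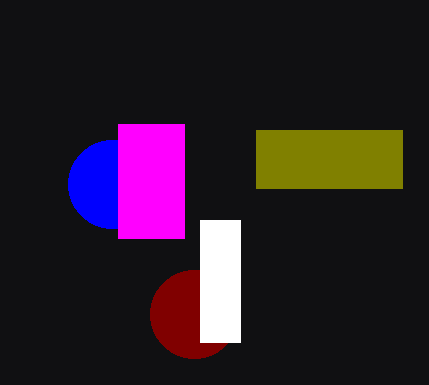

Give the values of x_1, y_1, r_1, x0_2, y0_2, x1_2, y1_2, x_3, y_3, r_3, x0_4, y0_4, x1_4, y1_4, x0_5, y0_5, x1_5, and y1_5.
x_1 = 194
y_1 = 314
r_1 = 44
x0_2 = 200
y0_2 = 220
x1_2 = 240
y1_2 = 342
x_3 = 112
y_3 = 184
r_3 = 44
x0_4 = 256
y0_4 = 130
x1_4 = 402
y1_4 = 188
x0_5 = 118
y0_5 = 124
x1_5 = 184
y1_5 = 238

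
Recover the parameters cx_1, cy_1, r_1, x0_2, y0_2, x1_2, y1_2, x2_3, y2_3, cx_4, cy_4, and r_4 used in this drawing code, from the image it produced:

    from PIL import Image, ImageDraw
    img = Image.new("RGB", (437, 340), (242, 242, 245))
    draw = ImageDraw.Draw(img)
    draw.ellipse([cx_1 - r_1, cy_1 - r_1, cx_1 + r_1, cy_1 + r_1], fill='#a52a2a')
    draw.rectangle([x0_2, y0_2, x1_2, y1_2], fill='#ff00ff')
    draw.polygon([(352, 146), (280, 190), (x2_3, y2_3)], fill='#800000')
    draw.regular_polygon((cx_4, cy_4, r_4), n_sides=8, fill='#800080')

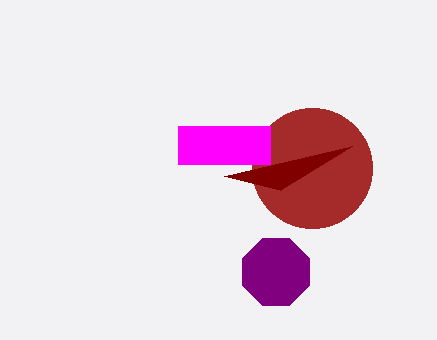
cx_1 = 312
cy_1 = 168
r_1 = 60
x0_2 = 178
y0_2 = 126
x1_2 = 270
y1_2 = 164
x2_3 = 224
y2_3 = 176
cx_4 = 276
cy_4 = 272
r_4 = 36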